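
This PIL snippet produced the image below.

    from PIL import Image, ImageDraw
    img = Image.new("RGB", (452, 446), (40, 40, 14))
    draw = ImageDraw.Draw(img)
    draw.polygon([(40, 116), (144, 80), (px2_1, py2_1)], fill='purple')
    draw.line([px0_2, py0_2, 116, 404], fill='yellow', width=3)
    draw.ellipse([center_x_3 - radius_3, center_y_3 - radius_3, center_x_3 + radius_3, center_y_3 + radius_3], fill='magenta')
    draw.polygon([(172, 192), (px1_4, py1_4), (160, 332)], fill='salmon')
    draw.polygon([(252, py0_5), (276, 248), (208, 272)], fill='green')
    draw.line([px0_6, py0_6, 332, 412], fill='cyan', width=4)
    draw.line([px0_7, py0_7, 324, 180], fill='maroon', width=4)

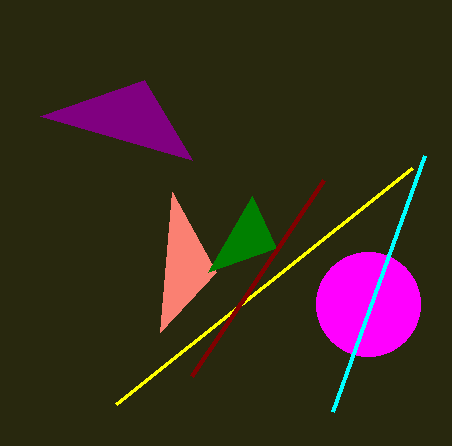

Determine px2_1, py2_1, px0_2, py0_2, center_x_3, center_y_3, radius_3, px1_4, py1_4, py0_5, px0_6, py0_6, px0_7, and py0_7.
px2_1 = 192; py2_1 = 160; px0_2 = 412; py0_2 = 168; center_x_3 = 368; center_y_3 = 304; radius_3 = 52; px1_4 = 216; py1_4 = 272; py0_5 = 196; px0_6 = 424; py0_6 = 156; px0_7 = 192; py0_7 = 376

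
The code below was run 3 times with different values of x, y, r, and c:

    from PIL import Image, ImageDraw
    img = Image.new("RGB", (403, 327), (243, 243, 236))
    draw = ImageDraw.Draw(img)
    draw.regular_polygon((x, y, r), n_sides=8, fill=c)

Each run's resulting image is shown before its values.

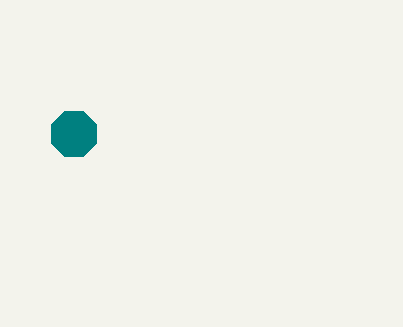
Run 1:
x = 74
y = 134
r = 24
c = 'teal'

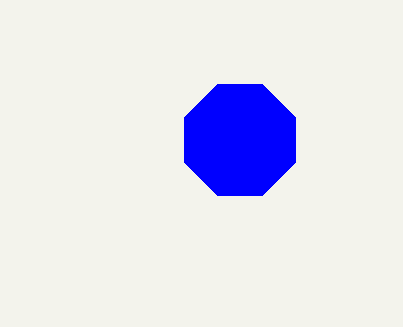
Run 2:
x = 240, y = 140, r = 60, c = 'blue'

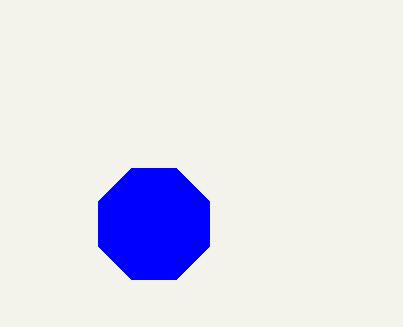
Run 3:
x = 154
y = 224
r = 60
c = 'blue'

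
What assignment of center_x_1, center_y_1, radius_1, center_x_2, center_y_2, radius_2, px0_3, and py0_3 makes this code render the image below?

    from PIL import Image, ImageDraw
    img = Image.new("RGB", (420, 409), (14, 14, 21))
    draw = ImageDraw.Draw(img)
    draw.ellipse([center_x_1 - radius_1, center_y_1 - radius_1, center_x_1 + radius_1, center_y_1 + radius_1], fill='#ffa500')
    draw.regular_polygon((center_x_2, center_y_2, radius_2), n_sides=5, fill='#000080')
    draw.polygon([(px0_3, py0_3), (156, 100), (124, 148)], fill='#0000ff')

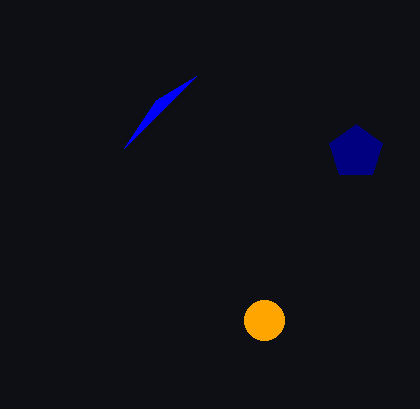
center_x_1 = 264, center_y_1 = 320, radius_1 = 20, center_x_2 = 356, center_y_2 = 152, radius_2 = 28, px0_3 = 196, py0_3 = 76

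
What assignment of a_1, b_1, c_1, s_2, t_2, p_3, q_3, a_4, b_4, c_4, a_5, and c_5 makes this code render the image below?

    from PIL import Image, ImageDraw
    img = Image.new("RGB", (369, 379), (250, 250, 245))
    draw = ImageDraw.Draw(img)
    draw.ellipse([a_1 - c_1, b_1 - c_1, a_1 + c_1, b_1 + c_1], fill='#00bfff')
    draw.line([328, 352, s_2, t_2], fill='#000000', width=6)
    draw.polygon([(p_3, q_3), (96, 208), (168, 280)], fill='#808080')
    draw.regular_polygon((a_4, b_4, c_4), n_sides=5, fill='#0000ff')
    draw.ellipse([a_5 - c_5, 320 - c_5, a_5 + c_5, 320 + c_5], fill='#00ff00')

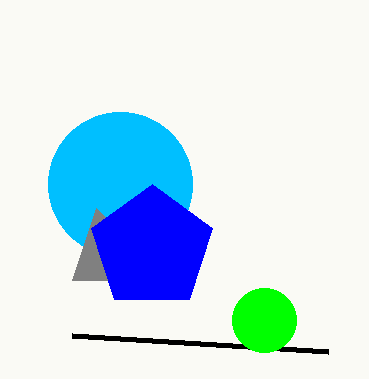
a_1 = 120, b_1 = 184, c_1 = 72, s_2 = 72, t_2 = 336, p_3 = 72, q_3 = 280, a_4 = 152, b_4 = 248, c_4 = 64, a_5 = 264, c_5 = 32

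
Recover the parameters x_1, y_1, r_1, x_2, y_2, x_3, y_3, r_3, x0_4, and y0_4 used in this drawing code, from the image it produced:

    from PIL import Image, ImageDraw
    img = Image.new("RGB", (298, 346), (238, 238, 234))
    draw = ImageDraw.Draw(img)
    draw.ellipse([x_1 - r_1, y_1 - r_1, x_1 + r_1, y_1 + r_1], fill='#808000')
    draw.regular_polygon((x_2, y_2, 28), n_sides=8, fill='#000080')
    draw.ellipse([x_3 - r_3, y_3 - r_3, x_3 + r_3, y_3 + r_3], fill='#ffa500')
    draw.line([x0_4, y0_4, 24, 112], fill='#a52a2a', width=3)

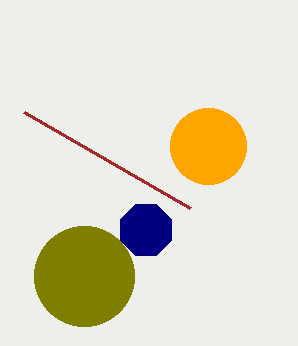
x_1 = 84
y_1 = 276
r_1 = 50
x_2 = 146
y_2 = 230
x_3 = 208
y_3 = 146
r_3 = 38
x0_4 = 190
y0_4 = 208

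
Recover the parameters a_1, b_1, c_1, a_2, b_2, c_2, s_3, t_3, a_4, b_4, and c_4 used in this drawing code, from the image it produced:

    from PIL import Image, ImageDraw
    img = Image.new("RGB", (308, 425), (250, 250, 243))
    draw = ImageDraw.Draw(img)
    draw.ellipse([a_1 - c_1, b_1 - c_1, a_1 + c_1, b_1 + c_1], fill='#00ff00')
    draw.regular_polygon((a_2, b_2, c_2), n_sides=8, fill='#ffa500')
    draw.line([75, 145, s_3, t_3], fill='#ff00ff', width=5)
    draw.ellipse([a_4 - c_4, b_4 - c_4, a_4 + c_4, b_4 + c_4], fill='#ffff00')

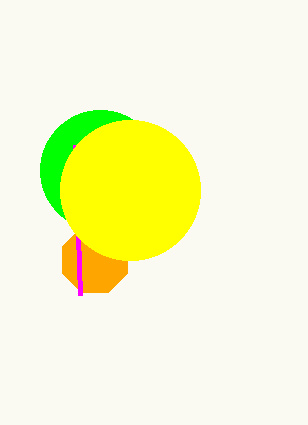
a_1 = 100
b_1 = 170
c_1 = 60
a_2 = 95
b_2 = 260
c_2 = 35
s_3 = 80
t_3 = 295
a_4 = 130
b_4 = 190
c_4 = 70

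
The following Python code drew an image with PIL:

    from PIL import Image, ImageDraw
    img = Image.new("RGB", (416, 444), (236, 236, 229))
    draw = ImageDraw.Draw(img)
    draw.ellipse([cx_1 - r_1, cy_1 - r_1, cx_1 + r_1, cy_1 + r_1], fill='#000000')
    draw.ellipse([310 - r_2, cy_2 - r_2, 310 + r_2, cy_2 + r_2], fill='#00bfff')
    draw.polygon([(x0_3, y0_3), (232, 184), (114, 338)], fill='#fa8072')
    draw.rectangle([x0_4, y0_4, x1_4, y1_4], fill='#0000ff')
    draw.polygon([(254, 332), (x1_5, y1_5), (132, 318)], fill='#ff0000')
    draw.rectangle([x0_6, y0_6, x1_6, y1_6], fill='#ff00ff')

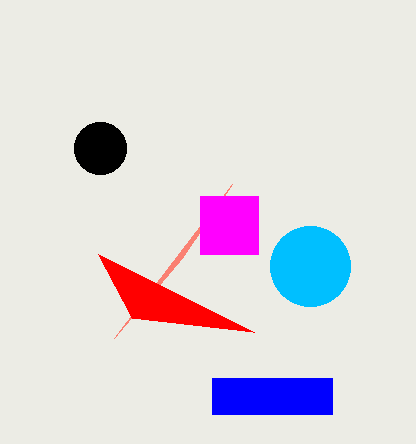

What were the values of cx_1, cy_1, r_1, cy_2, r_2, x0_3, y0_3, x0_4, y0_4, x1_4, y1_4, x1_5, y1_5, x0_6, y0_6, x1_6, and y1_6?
cx_1 = 100
cy_1 = 148
r_1 = 26
cy_2 = 266
r_2 = 40
x0_3 = 182
y0_3 = 258
x0_4 = 212
y0_4 = 378
x1_4 = 332
y1_4 = 414
x1_5 = 98
y1_5 = 254
x0_6 = 200
y0_6 = 196
x1_6 = 258
y1_6 = 254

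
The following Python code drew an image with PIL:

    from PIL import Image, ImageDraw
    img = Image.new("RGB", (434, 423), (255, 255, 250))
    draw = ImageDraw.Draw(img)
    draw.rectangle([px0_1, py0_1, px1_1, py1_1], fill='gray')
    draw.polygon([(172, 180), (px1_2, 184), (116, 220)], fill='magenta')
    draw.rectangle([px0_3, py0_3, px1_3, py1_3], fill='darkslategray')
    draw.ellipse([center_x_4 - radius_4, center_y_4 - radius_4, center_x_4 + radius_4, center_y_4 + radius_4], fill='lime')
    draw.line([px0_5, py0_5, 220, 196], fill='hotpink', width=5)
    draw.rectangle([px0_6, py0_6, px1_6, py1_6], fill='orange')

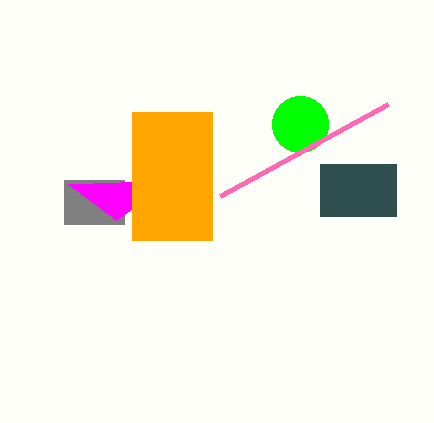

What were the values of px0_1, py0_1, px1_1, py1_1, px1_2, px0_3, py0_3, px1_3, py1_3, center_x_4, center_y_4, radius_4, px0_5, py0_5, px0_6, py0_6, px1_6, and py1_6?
px0_1 = 64, py0_1 = 180, px1_1 = 124, py1_1 = 224, px1_2 = 68, px0_3 = 320, py0_3 = 164, px1_3 = 396, py1_3 = 216, center_x_4 = 300, center_y_4 = 124, radius_4 = 28, px0_5 = 388, py0_5 = 104, px0_6 = 132, py0_6 = 112, px1_6 = 212, py1_6 = 240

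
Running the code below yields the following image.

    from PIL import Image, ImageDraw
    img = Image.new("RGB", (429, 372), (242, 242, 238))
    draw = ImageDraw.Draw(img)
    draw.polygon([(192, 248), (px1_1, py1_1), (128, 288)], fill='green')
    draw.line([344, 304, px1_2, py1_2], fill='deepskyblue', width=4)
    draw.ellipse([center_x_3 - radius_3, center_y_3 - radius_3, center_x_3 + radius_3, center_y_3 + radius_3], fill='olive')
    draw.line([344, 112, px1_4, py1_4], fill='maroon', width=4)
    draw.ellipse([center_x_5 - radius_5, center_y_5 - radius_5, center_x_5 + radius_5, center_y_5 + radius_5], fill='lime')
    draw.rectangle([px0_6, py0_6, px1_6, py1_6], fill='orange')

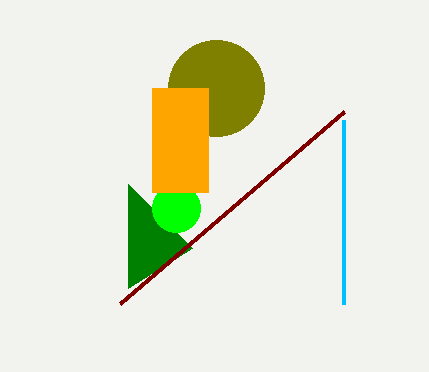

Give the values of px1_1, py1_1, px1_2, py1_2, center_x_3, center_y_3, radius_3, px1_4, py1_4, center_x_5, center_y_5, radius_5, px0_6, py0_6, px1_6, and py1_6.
px1_1 = 128
py1_1 = 184
px1_2 = 344
py1_2 = 120
center_x_3 = 216
center_y_3 = 88
radius_3 = 48
px1_4 = 120
py1_4 = 304
center_x_5 = 176
center_y_5 = 208
radius_5 = 24
px0_6 = 152
py0_6 = 88
px1_6 = 208
py1_6 = 192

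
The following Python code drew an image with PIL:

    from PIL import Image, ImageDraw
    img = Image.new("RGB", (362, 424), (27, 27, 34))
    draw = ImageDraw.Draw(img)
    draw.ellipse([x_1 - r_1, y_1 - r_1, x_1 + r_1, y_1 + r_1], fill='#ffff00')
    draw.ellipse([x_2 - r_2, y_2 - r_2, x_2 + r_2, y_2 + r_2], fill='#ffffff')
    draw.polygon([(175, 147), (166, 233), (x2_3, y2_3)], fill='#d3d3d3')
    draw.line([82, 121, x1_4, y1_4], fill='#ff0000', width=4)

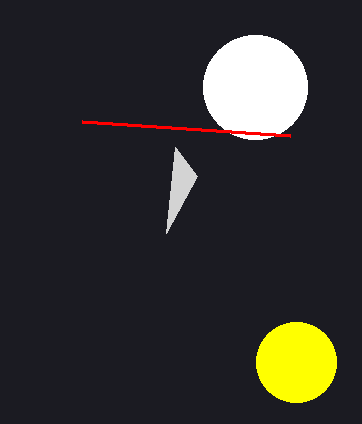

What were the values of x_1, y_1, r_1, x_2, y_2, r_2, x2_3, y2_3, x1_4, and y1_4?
x_1 = 296, y_1 = 362, r_1 = 40, x_2 = 255, y_2 = 87, r_2 = 52, x2_3 = 197, y2_3 = 176, x1_4 = 290, y1_4 = 135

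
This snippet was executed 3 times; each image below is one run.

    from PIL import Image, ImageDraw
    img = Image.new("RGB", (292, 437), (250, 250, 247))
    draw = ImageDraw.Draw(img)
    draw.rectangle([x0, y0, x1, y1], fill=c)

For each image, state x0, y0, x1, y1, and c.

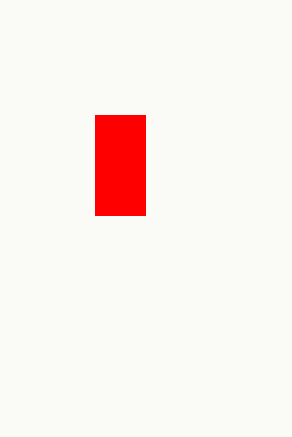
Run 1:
x0 = 95, y0 = 115, x1 = 145, y1 = 215, c = 'red'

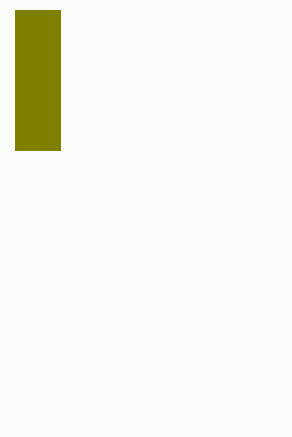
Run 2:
x0 = 15, y0 = 10, x1 = 60, y1 = 150, c = 'olive'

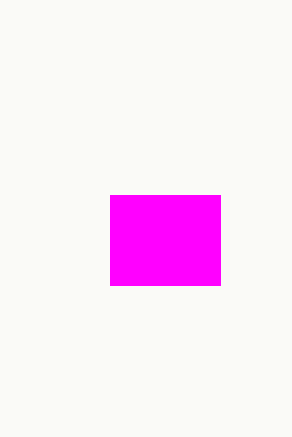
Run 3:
x0 = 110; y0 = 195; x1 = 220; y1 = 285; c = 'magenta'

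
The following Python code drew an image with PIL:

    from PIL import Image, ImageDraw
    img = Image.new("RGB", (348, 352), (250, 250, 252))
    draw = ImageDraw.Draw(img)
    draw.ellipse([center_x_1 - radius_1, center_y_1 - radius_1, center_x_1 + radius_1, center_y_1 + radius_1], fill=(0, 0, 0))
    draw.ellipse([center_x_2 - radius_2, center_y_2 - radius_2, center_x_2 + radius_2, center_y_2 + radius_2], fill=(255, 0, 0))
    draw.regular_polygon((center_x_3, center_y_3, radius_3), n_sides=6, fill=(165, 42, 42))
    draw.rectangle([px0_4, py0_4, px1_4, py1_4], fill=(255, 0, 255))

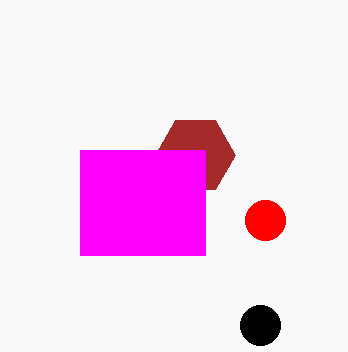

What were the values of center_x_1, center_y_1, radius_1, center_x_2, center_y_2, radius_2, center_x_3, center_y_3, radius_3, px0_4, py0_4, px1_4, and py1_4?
center_x_1 = 260; center_y_1 = 325; radius_1 = 20; center_x_2 = 265; center_y_2 = 220; radius_2 = 20; center_x_3 = 195; center_y_3 = 155; radius_3 = 40; px0_4 = 80; py0_4 = 150; px1_4 = 205; py1_4 = 255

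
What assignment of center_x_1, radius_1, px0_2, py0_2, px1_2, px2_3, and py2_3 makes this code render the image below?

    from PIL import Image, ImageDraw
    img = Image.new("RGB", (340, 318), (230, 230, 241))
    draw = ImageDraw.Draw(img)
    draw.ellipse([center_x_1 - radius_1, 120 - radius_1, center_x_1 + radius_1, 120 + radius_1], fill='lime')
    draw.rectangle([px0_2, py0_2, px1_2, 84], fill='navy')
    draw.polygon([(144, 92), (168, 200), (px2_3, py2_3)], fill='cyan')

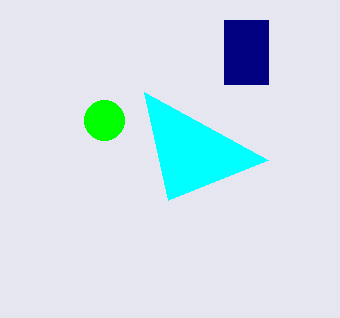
center_x_1 = 104
radius_1 = 20
px0_2 = 224
py0_2 = 20
px1_2 = 268
px2_3 = 268
py2_3 = 160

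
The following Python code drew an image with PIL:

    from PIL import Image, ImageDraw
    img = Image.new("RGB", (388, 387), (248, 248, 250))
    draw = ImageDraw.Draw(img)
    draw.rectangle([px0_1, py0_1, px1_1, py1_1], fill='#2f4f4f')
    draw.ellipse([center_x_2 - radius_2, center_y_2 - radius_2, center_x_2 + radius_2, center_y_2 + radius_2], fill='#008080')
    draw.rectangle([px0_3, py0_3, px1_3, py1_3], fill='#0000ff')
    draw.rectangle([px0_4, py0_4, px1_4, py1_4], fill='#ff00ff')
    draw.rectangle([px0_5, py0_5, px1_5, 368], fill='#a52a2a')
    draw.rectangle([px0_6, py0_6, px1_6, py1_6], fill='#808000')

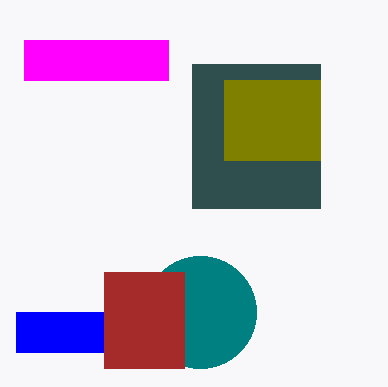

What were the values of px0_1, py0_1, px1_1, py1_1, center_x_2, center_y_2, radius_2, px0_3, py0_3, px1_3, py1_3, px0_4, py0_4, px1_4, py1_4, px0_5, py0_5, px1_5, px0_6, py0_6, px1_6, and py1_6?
px0_1 = 192; py0_1 = 64; px1_1 = 320; py1_1 = 208; center_x_2 = 200; center_y_2 = 312; radius_2 = 56; px0_3 = 16; py0_3 = 312; px1_3 = 104; py1_3 = 352; px0_4 = 24; py0_4 = 40; px1_4 = 168; py1_4 = 80; px0_5 = 104; py0_5 = 272; px1_5 = 184; px0_6 = 224; py0_6 = 80; px1_6 = 320; py1_6 = 160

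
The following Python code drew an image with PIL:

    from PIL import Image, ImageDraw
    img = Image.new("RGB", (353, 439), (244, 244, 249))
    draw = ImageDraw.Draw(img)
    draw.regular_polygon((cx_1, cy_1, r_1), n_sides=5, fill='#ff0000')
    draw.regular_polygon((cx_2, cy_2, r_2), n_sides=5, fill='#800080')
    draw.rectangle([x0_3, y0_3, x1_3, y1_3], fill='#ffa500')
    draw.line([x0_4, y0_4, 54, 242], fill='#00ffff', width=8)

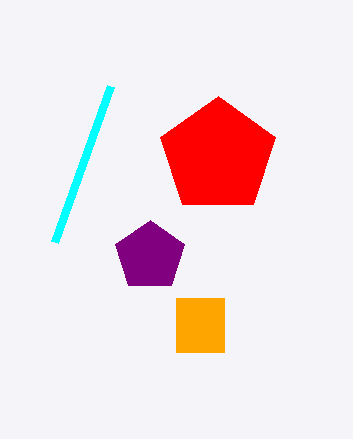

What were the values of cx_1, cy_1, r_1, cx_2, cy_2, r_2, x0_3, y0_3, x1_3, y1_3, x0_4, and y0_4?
cx_1 = 218; cy_1 = 156; r_1 = 60; cx_2 = 150; cy_2 = 256; r_2 = 36; x0_3 = 176; y0_3 = 298; x1_3 = 224; y1_3 = 352; x0_4 = 110; y0_4 = 86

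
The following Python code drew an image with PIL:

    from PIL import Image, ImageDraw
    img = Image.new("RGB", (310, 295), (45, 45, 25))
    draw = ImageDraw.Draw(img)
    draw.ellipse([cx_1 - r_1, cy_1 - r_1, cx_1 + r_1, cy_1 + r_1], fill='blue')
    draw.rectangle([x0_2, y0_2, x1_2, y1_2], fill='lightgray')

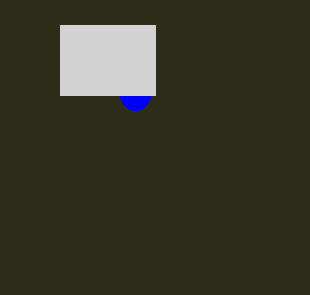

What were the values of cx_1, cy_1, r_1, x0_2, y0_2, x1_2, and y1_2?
cx_1 = 135; cy_1 = 95; r_1 = 15; x0_2 = 60; y0_2 = 25; x1_2 = 155; y1_2 = 95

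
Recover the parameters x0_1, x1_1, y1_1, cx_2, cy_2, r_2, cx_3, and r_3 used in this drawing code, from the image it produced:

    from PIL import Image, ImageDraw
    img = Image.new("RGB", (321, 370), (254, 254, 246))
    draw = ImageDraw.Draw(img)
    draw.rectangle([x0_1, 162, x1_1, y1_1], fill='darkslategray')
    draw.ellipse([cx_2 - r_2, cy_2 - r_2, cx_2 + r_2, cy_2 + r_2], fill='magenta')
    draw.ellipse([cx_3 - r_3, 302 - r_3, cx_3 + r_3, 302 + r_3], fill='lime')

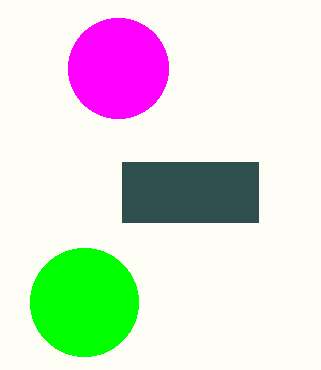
x0_1 = 122; x1_1 = 258; y1_1 = 222; cx_2 = 118; cy_2 = 68; r_2 = 50; cx_3 = 84; r_3 = 54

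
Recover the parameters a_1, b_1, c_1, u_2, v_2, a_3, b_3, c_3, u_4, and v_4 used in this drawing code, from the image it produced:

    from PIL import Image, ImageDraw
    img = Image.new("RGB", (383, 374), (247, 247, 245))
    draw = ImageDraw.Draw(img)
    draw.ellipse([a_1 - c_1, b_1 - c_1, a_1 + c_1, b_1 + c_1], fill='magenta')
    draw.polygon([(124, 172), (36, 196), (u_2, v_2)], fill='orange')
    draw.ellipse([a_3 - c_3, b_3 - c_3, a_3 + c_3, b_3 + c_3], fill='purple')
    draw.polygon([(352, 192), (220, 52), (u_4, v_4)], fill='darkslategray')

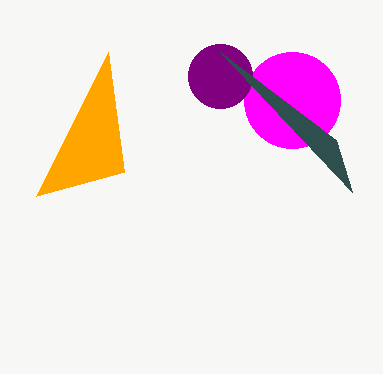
a_1 = 292; b_1 = 100; c_1 = 48; u_2 = 108; v_2 = 52; a_3 = 220; b_3 = 76; c_3 = 32; u_4 = 336; v_4 = 140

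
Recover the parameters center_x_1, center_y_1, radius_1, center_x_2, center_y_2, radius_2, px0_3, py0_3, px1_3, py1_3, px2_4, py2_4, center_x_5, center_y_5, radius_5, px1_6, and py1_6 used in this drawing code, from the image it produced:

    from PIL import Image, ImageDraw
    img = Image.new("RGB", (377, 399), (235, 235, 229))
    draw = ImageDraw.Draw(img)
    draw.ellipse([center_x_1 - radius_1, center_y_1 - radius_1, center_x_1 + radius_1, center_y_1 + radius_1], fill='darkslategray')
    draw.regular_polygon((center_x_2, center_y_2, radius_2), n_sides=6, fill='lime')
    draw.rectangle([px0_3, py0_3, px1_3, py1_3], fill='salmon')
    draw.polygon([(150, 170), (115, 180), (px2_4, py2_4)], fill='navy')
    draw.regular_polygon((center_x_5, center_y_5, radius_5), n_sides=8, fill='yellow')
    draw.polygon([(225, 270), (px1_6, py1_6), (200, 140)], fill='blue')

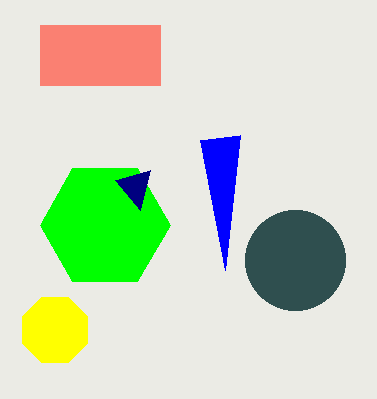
center_x_1 = 295; center_y_1 = 260; radius_1 = 50; center_x_2 = 105; center_y_2 = 225; radius_2 = 65; px0_3 = 40; py0_3 = 25; px1_3 = 160; py1_3 = 85; px2_4 = 140; py2_4 = 210; center_x_5 = 55; center_y_5 = 330; radius_5 = 35; px1_6 = 240; py1_6 = 135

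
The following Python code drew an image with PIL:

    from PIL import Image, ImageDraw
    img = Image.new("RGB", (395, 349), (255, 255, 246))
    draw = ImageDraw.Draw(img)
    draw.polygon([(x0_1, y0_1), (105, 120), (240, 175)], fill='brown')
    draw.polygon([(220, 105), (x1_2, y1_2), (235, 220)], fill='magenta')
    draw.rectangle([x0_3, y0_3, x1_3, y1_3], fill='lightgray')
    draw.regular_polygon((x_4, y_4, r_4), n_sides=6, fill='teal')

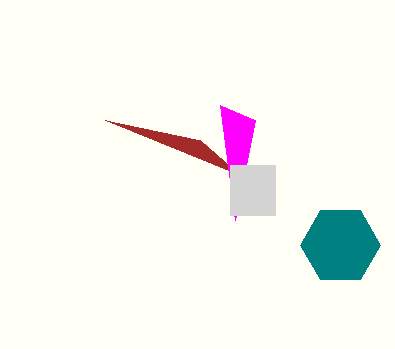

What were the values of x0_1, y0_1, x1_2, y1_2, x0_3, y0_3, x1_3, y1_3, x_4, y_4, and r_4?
x0_1 = 200
y0_1 = 140
x1_2 = 255
y1_2 = 120
x0_3 = 230
y0_3 = 165
x1_3 = 275
y1_3 = 215
x_4 = 340
y_4 = 245
r_4 = 40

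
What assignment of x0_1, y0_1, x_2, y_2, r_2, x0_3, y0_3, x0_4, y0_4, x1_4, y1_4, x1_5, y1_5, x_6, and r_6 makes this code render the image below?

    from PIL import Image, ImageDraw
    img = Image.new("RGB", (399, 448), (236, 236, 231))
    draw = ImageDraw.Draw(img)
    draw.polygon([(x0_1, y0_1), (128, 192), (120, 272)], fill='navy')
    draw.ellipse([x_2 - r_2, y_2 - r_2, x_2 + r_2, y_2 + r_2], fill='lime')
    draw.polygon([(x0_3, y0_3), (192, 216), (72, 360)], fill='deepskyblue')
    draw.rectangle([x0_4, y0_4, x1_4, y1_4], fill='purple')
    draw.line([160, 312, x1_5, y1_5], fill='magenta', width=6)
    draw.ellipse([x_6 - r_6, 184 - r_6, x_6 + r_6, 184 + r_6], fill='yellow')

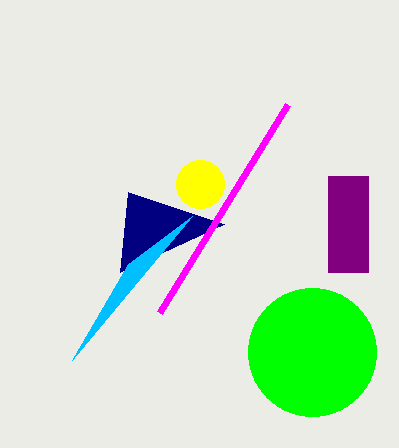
x0_1 = 224, y0_1 = 224, x_2 = 312, y_2 = 352, r_2 = 64, x0_3 = 128, y0_3 = 264, x0_4 = 328, y0_4 = 176, x1_4 = 368, y1_4 = 272, x1_5 = 288, y1_5 = 104, x_6 = 200, r_6 = 24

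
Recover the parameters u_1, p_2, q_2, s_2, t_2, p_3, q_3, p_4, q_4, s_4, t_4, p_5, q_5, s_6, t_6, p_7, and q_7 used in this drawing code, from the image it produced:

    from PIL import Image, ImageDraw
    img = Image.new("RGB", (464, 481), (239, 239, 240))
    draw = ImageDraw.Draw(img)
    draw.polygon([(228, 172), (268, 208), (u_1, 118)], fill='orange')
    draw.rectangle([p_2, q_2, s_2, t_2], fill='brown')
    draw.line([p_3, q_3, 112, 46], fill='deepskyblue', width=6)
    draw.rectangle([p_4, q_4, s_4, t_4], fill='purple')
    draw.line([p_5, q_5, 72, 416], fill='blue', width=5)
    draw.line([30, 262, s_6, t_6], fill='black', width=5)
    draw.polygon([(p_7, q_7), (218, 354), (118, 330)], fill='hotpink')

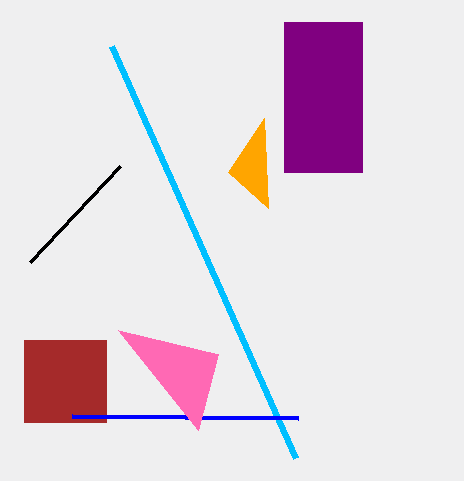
u_1 = 264; p_2 = 24; q_2 = 340; s_2 = 106; t_2 = 422; p_3 = 296; q_3 = 458; p_4 = 284; q_4 = 22; s_4 = 362; t_4 = 172; p_5 = 298; q_5 = 418; s_6 = 120; t_6 = 166; p_7 = 198; q_7 = 430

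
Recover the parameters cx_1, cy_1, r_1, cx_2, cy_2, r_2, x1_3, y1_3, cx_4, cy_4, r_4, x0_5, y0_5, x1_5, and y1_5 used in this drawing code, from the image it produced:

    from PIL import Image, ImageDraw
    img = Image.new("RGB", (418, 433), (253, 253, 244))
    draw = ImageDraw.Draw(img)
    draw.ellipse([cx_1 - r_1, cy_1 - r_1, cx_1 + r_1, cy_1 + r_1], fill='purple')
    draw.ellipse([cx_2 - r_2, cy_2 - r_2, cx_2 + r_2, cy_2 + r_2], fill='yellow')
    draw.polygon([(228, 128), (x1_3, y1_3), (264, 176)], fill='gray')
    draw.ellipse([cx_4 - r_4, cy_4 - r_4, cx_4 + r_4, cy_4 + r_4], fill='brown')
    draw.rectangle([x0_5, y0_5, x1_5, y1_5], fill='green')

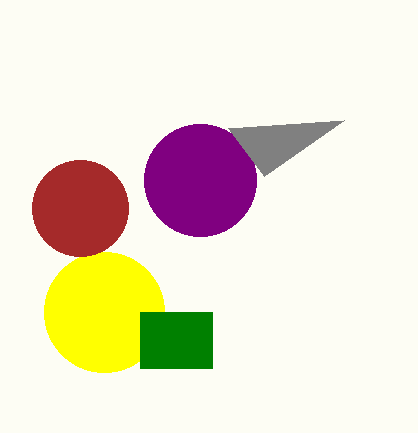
cx_1 = 200
cy_1 = 180
r_1 = 56
cx_2 = 104
cy_2 = 312
r_2 = 60
x1_3 = 344
y1_3 = 120
cx_4 = 80
cy_4 = 208
r_4 = 48
x0_5 = 140
y0_5 = 312
x1_5 = 212
y1_5 = 368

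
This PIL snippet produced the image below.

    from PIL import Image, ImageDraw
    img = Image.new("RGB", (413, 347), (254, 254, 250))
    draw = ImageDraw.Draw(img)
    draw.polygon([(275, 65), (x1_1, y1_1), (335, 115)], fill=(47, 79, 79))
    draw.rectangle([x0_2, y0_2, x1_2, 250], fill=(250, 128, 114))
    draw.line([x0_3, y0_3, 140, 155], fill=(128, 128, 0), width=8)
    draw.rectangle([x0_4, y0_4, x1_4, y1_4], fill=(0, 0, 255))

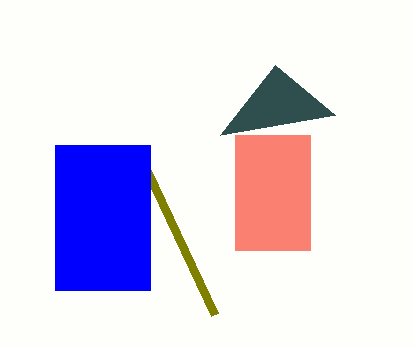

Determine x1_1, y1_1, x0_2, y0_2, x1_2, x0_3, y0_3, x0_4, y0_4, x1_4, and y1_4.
x1_1 = 220; y1_1 = 135; x0_2 = 235; y0_2 = 135; x1_2 = 310; x0_3 = 215; y0_3 = 315; x0_4 = 55; y0_4 = 145; x1_4 = 150; y1_4 = 290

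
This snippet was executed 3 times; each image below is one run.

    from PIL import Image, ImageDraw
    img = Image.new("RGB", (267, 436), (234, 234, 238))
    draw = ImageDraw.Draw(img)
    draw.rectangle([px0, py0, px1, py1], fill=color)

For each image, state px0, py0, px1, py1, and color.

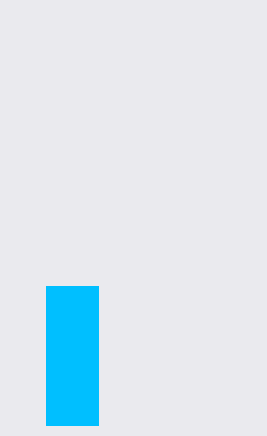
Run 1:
px0 = 46
py0 = 286
px1 = 98
py1 = 425
color = 'deepskyblue'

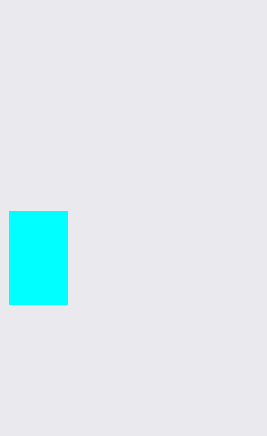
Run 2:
px0 = 9
py0 = 211
px1 = 67
py1 = 304
color = 'cyan'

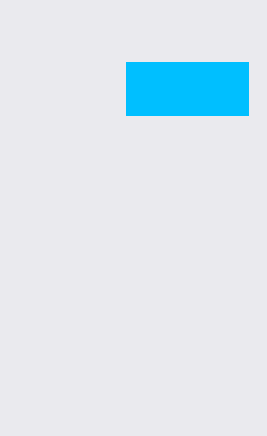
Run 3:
px0 = 126, py0 = 62, px1 = 248, py1 = 115, color = 'deepskyblue'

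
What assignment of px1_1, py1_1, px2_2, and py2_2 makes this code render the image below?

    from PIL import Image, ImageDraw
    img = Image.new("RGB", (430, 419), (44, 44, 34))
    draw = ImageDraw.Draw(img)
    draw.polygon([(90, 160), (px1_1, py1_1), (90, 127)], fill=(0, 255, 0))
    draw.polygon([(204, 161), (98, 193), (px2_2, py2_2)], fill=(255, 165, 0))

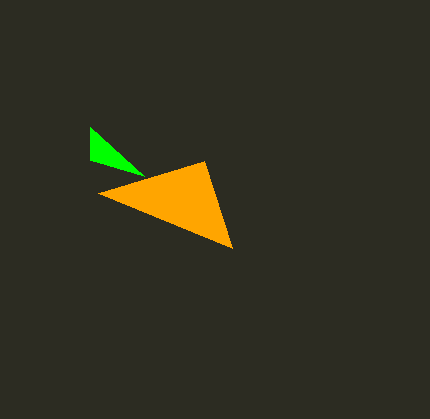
px1_1 = 144
py1_1 = 176
px2_2 = 232
py2_2 = 248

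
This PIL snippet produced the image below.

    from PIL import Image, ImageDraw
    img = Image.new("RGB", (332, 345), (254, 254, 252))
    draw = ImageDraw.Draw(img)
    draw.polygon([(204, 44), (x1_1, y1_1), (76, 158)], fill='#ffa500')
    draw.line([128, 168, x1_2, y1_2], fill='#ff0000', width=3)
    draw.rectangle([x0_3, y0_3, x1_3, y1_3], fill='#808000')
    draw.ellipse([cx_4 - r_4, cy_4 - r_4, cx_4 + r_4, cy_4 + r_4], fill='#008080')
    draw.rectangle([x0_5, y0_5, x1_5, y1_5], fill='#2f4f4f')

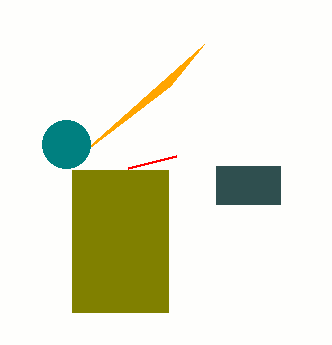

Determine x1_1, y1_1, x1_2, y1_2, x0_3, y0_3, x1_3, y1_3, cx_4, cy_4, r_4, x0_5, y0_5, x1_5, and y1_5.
x1_1 = 170, y1_1 = 86, x1_2 = 176, y1_2 = 156, x0_3 = 72, y0_3 = 170, x1_3 = 168, y1_3 = 312, cx_4 = 66, cy_4 = 144, r_4 = 24, x0_5 = 216, y0_5 = 166, x1_5 = 280, y1_5 = 204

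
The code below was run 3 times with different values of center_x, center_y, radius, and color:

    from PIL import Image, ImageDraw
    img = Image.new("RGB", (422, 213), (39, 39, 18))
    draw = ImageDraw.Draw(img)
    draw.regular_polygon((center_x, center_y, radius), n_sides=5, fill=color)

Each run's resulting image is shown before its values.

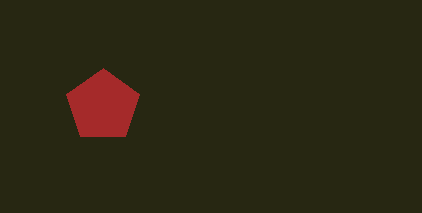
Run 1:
center_x = 103, center_y = 106, radius = 38, color = 'brown'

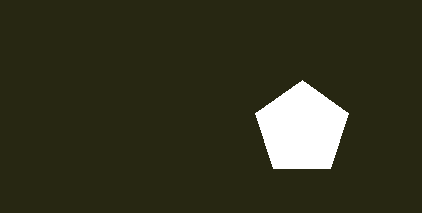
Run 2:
center_x = 302, center_y = 129, radius = 49, color = 'white'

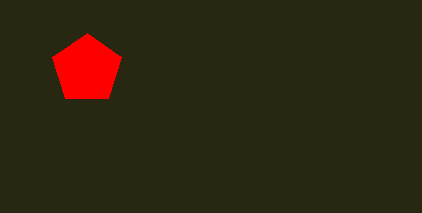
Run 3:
center_x = 87, center_y = 69, radius = 36, color = 'red'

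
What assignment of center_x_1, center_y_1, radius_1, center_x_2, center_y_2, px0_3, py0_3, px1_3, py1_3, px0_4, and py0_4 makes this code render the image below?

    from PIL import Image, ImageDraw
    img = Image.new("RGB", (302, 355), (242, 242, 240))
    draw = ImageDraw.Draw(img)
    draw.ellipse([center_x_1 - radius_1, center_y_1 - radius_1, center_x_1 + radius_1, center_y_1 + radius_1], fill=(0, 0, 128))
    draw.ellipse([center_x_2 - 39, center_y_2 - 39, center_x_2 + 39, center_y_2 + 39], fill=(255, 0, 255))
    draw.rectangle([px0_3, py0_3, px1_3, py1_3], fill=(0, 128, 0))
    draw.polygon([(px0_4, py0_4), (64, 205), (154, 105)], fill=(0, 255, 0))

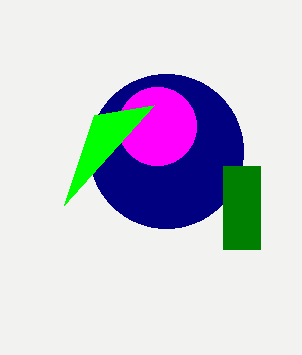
center_x_1 = 166; center_y_1 = 151; radius_1 = 77; center_x_2 = 157; center_y_2 = 126; px0_3 = 223; py0_3 = 166; px1_3 = 260; py1_3 = 249; px0_4 = 94; py0_4 = 115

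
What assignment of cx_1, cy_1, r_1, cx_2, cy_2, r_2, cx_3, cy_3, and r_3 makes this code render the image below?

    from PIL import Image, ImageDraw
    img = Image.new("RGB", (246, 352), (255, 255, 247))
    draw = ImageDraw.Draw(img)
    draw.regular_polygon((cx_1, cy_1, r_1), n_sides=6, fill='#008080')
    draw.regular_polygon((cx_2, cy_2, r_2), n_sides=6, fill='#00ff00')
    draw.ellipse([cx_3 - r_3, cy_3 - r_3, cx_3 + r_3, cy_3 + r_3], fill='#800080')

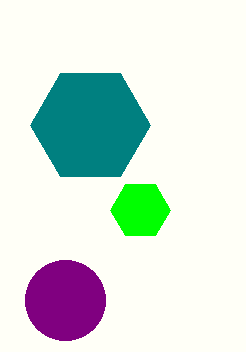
cx_1 = 90; cy_1 = 125; r_1 = 60; cx_2 = 140; cy_2 = 210; r_2 = 30; cx_3 = 65; cy_3 = 300; r_3 = 40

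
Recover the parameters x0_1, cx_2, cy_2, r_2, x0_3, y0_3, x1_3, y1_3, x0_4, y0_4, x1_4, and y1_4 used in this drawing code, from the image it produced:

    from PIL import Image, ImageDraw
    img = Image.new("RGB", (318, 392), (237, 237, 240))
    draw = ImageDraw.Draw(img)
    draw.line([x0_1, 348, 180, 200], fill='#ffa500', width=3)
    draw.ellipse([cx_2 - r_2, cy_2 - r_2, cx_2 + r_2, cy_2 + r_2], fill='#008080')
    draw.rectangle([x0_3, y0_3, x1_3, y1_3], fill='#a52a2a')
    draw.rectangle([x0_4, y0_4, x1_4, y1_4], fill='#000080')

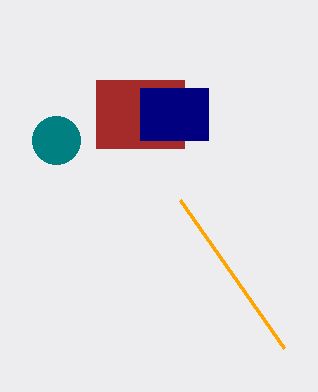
x0_1 = 284, cx_2 = 56, cy_2 = 140, r_2 = 24, x0_3 = 96, y0_3 = 80, x1_3 = 184, y1_3 = 148, x0_4 = 140, y0_4 = 88, x1_4 = 208, y1_4 = 140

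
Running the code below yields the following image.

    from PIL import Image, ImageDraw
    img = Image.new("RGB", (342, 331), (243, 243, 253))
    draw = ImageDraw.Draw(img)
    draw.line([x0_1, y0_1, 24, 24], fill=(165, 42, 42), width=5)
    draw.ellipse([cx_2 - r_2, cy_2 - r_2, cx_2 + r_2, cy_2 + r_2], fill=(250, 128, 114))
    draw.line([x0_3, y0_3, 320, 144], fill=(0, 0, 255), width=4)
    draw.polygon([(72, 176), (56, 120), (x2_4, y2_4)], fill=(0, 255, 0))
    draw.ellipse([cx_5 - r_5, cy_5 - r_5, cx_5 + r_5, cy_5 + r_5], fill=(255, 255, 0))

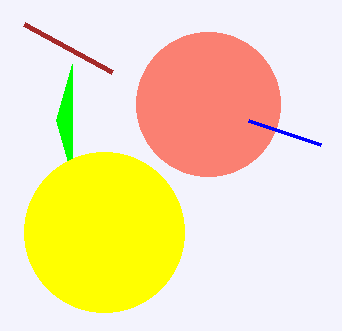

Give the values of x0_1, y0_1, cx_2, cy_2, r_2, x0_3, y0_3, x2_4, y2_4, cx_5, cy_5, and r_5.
x0_1 = 112, y0_1 = 72, cx_2 = 208, cy_2 = 104, r_2 = 72, x0_3 = 248, y0_3 = 120, x2_4 = 72, y2_4 = 64, cx_5 = 104, cy_5 = 232, r_5 = 80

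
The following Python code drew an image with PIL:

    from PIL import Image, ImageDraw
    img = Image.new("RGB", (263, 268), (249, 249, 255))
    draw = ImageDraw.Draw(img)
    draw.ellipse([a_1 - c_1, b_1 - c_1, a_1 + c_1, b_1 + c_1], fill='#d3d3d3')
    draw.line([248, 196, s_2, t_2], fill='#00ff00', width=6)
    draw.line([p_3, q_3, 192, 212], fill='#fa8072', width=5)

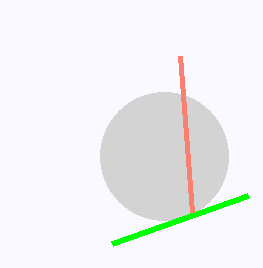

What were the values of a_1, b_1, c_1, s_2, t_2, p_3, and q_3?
a_1 = 164; b_1 = 156; c_1 = 64; s_2 = 112; t_2 = 244; p_3 = 180; q_3 = 56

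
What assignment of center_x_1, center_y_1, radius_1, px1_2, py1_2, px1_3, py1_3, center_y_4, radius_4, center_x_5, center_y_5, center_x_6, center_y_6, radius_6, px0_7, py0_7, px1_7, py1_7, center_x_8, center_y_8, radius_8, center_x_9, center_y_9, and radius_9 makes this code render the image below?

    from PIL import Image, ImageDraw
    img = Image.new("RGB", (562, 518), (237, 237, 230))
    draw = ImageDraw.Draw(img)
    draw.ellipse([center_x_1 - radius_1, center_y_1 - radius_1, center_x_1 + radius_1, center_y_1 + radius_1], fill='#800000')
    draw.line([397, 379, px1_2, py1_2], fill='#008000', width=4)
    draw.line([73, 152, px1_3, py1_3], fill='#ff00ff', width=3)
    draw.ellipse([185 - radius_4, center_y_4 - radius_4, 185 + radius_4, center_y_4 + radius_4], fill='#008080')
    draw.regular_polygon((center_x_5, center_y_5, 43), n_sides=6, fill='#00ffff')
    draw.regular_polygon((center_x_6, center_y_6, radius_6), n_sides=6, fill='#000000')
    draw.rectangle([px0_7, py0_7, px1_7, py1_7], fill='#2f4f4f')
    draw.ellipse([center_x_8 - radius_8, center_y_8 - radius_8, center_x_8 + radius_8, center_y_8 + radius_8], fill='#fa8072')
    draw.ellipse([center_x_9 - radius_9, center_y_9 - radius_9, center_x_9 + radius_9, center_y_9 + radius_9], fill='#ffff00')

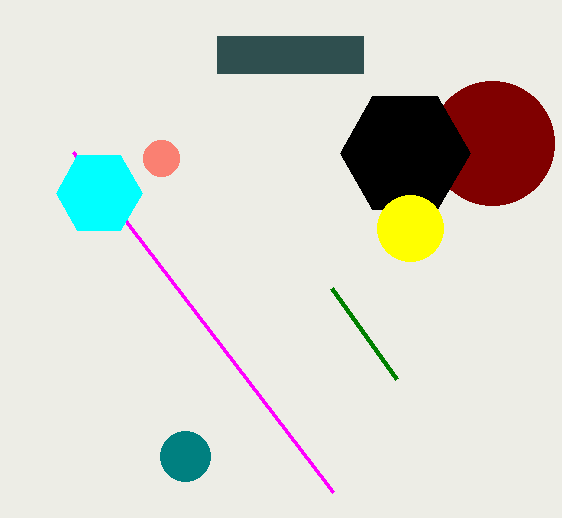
center_x_1 = 492; center_y_1 = 143; radius_1 = 62; px1_2 = 332; py1_2 = 288; px1_3 = 333; py1_3 = 492; center_y_4 = 456; radius_4 = 25; center_x_5 = 99; center_y_5 = 193; center_x_6 = 405; center_y_6 = 153; radius_6 = 65; px0_7 = 217; py0_7 = 36; px1_7 = 363; py1_7 = 73; center_x_8 = 161; center_y_8 = 158; radius_8 = 18; center_x_9 = 410; center_y_9 = 228; radius_9 = 33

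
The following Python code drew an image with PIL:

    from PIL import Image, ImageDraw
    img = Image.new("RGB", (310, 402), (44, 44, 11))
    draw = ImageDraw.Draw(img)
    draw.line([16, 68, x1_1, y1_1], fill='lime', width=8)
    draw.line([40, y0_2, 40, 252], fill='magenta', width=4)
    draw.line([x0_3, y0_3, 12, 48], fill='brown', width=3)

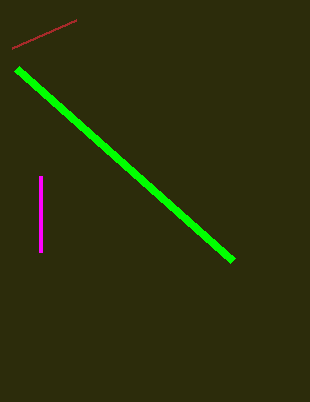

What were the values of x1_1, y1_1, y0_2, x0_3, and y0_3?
x1_1 = 232, y1_1 = 260, y0_2 = 176, x0_3 = 76, y0_3 = 20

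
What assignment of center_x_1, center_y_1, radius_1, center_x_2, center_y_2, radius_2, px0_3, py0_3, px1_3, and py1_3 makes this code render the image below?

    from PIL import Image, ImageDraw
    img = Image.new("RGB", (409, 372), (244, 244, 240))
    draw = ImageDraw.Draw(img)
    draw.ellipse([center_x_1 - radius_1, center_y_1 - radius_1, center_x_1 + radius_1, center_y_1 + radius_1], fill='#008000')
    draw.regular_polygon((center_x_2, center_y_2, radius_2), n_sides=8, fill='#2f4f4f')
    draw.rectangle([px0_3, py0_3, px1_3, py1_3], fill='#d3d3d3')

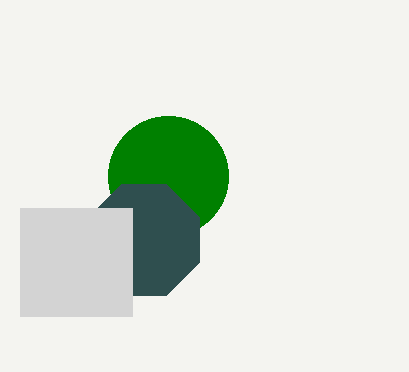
center_x_1 = 168
center_y_1 = 176
radius_1 = 60
center_x_2 = 144
center_y_2 = 240
radius_2 = 60
px0_3 = 20
py0_3 = 208
px1_3 = 132
py1_3 = 316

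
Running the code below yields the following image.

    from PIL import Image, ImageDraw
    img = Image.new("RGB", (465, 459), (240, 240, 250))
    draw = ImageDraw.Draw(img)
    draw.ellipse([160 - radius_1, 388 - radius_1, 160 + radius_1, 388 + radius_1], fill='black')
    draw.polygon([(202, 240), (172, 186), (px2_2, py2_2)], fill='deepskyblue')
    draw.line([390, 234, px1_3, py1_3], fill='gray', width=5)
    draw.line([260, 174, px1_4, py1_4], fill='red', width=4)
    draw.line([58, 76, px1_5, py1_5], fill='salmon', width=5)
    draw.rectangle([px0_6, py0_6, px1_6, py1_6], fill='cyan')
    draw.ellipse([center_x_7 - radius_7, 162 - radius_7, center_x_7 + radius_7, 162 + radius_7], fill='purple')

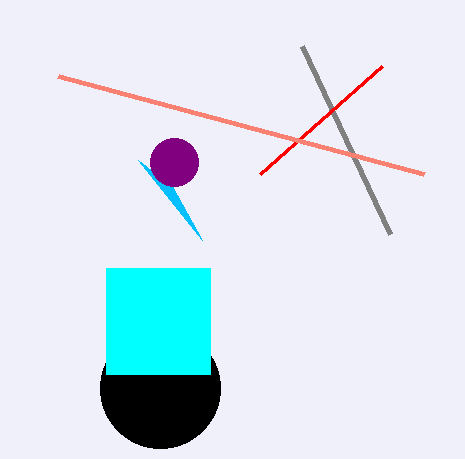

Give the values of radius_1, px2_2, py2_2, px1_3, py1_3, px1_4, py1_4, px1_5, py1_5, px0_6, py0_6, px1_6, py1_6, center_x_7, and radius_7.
radius_1 = 60
px2_2 = 138
py2_2 = 160
px1_3 = 302
py1_3 = 46
px1_4 = 382
py1_4 = 66
px1_5 = 424
py1_5 = 174
px0_6 = 106
py0_6 = 268
px1_6 = 210
py1_6 = 374
center_x_7 = 174
radius_7 = 24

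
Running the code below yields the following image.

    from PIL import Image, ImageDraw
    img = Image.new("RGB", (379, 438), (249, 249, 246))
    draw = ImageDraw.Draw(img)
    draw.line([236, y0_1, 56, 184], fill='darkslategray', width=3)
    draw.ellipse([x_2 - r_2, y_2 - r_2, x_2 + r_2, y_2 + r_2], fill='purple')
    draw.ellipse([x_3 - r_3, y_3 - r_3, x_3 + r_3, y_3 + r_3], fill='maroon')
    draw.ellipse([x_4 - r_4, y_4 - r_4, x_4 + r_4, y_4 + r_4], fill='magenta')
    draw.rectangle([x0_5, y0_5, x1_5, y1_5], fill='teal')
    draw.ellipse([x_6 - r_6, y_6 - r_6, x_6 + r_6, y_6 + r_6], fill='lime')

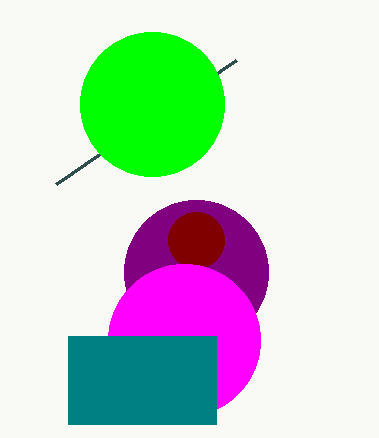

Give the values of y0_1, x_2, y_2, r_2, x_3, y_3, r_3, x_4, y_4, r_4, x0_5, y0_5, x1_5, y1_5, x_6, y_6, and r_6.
y0_1 = 60, x_2 = 196, y_2 = 272, r_2 = 72, x_3 = 196, y_3 = 240, r_3 = 28, x_4 = 184, y_4 = 340, r_4 = 76, x0_5 = 68, y0_5 = 336, x1_5 = 216, y1_5 = 424, x_6 = 152, y_6 = 104, r_6 = 72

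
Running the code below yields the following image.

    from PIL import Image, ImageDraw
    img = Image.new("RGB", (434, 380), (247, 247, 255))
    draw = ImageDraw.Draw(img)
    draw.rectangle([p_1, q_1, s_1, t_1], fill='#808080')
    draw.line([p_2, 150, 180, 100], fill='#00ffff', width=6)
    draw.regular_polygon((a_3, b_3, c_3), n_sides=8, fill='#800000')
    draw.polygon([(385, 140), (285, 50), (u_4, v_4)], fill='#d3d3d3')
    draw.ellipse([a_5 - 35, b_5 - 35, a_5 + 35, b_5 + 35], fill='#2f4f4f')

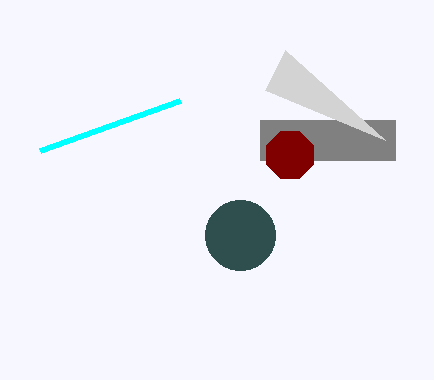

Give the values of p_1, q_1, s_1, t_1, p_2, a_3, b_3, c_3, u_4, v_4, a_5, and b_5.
p_1 = 260, q_1 = 120, s_1 = 395, t_1 = 160, p_2 = 40, a_3 = 290, b_3 = 155, c_3 = 25, u_4 = 265, v_4 = 90, a_5 = 240, b_5 = 235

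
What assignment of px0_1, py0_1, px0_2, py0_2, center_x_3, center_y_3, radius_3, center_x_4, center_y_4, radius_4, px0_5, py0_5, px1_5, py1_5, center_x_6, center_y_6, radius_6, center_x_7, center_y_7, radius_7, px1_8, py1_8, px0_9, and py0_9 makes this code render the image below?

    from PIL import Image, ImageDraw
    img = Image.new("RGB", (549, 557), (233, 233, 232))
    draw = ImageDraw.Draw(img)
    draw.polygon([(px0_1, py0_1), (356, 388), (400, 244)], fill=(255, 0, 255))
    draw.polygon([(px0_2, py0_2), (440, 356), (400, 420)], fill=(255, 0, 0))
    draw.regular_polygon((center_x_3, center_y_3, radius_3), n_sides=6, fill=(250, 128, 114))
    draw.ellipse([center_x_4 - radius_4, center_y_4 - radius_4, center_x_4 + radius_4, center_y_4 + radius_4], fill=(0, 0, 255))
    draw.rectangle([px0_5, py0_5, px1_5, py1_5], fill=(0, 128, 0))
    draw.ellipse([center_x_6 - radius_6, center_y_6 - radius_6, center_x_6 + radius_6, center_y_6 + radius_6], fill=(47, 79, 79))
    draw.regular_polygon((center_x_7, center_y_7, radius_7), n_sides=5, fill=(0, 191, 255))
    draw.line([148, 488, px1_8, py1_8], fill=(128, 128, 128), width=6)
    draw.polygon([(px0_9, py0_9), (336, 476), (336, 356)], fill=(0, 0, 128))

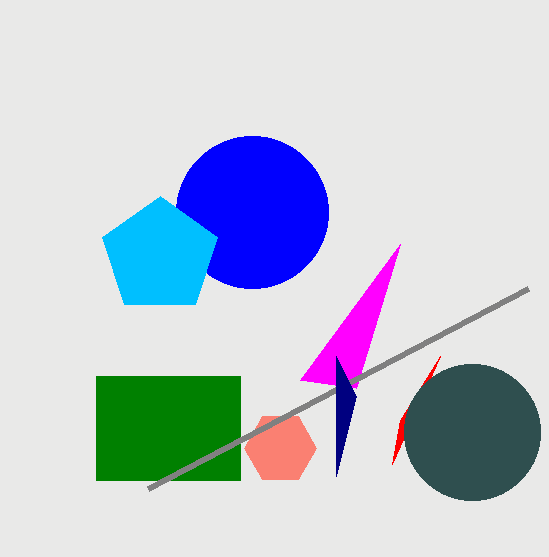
px0_1 = 300, py0_1 = 380, px0_2 = 392, py0_2 = 464, center_x_3 = 280, center_y_3 = 448, radius_3 = 36, center_x_4 = 252, center_y_4 = 212, radius_4 = 76, px0_5 = 96, py0_5 = 376, px1_5 = 240, py1_5 = 480, center_x_6 = 472, center_y_6 = 432, radius_6 = 68, center_x_7 = 160, center_y_7 = 256, radius_7 = 60, px1_8 = 528, py1_8 = 288, px0_9 = 356, py0_9 = 396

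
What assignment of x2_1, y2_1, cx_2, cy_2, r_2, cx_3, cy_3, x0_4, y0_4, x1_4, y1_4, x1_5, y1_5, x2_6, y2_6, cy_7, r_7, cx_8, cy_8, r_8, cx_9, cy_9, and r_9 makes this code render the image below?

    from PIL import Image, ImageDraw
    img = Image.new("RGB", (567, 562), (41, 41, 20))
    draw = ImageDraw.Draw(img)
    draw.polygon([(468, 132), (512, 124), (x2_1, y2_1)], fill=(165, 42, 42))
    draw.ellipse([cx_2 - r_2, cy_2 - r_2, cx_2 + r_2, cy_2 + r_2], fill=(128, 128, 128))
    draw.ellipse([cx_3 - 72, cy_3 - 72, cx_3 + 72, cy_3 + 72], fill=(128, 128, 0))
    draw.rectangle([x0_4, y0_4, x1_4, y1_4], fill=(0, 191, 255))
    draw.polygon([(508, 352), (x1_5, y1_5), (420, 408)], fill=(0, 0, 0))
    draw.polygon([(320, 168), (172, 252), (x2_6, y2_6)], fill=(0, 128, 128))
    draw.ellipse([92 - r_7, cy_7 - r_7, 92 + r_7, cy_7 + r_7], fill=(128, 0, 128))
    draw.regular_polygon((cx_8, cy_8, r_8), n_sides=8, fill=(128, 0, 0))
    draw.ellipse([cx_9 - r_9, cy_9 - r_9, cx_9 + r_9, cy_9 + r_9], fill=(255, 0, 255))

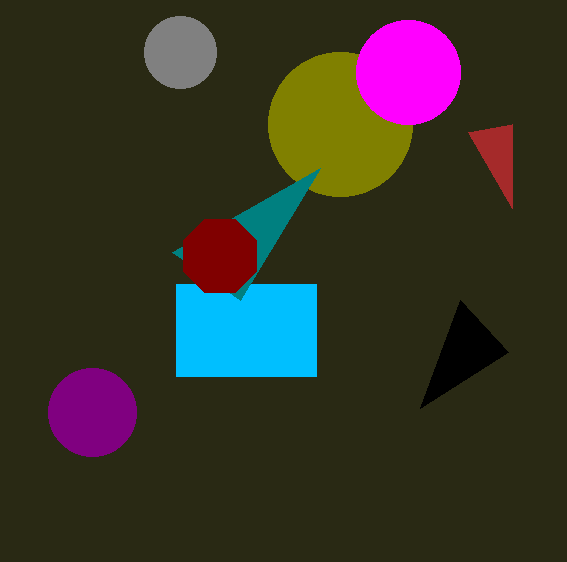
x2_1 = 512
y2_1 = 208
cx_2 = 180
cy_2 = 52
r_2 = 36
cx_3 = 340
cy_3 = 124
x0_4 = 176
y0_4 = 284
x1_4 = 316
y1_4 = 376
x1_5 = 460
y1_5 = 300
x2_6 = 240
y2_6 = 300
cy_7 = 412
r_7 = 44
cx_8 = 220
cy_8 = 256
r_8 = 40
cx_9 = 408
cy_9 = 72
r_9 = 52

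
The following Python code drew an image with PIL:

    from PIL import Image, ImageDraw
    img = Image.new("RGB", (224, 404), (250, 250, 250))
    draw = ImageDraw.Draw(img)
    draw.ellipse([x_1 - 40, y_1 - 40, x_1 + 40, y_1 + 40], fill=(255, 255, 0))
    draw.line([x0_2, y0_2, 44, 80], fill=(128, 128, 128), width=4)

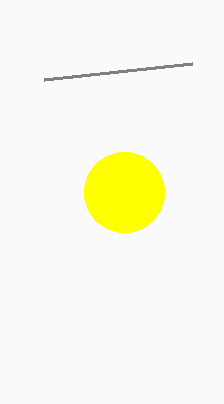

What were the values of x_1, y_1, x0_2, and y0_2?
x_1 = 124; y_1 = 192; x0_2 = 192; y0_2 = 64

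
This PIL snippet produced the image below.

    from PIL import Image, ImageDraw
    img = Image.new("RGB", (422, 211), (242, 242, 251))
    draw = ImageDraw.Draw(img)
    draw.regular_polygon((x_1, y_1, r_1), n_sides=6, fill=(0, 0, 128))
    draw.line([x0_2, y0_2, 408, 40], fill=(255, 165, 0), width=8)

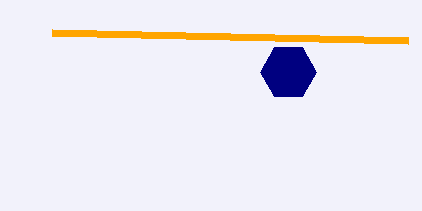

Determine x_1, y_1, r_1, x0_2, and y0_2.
x_1 = 288; y_1 = 72; r_1 = 28; x0_2 = 52; y0_2 = 32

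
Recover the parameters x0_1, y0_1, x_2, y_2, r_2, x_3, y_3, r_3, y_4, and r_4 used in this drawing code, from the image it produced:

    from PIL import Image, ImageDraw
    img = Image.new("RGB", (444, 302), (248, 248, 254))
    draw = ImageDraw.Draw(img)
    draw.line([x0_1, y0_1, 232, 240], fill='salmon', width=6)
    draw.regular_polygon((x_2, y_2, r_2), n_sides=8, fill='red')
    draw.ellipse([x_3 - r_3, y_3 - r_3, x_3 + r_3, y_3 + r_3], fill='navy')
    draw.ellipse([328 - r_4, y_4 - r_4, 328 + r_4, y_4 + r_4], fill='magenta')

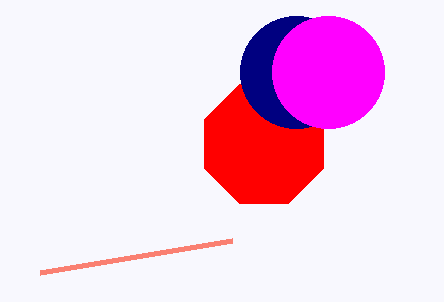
x0_1 = 40
y0_1 = 272
x_2 = 264
y_2 = 144
r_2 = 64
x_3 = 296
y_3 = 72
r_3 = 56
y_4 = 72
r_4 = 56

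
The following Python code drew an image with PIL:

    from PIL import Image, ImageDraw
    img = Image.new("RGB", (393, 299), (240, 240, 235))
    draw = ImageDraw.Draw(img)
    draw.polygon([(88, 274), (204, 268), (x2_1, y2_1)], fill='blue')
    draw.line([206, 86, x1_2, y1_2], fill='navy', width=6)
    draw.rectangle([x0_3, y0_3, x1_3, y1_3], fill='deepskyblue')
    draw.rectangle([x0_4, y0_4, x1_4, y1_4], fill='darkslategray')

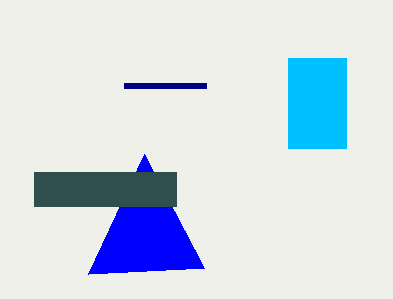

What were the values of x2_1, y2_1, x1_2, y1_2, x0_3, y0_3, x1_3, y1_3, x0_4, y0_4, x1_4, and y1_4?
x2_1 = 144
y2_1 = 154
x1_2 = 124
y1_2 = 86
x0_3 = 288
y0_3 = 58
x1_3 = 346
y1_3 = 148
x0_4 = 34
y0_4 = 172
x1_4 = 176
y1_4 = 206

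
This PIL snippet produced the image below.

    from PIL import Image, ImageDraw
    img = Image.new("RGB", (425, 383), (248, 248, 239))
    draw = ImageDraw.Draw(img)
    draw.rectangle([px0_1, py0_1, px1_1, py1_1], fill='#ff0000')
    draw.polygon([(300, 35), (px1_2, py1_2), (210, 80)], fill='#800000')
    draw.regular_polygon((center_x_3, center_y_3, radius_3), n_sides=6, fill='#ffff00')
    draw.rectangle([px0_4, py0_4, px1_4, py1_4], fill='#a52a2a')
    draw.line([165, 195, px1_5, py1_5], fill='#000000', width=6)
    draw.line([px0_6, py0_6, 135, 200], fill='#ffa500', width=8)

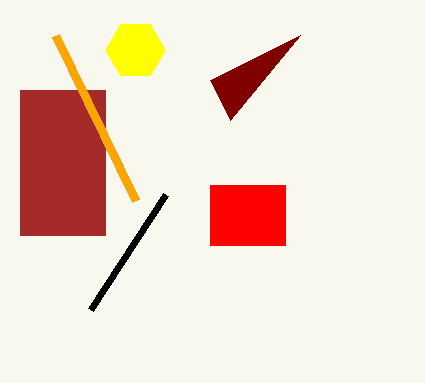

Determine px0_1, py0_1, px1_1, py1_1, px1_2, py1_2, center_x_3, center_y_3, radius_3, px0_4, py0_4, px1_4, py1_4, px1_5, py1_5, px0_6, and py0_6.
px0_1 = 210, py0_1 = 185, px1_1 = 285, py1_1 = 245, px1_2 = 230, py1_2 = 120, center_x_3 = 135, center_y_3 = 50, radius_3 = 30, px0_4 = 20, py0_4 = 90, px1_4 = 105, py1_4 = 235, px1_5 = 90, py1_5 = 310, px0_6 = 55, py0_6 = 35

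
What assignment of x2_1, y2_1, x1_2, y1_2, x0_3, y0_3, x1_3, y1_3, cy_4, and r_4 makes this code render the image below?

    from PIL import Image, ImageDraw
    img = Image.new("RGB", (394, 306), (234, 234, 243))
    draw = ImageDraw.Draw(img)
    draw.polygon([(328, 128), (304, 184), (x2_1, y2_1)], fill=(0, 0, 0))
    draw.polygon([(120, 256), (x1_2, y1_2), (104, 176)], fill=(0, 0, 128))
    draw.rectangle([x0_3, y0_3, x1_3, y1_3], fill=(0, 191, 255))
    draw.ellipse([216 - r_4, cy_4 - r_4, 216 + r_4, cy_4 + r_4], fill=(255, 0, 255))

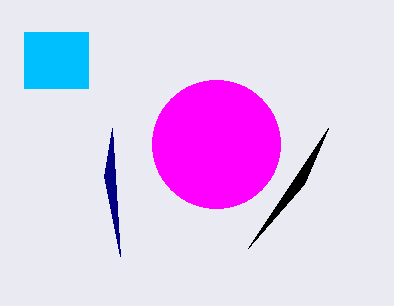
x2_1 = 248
y2_1 = 248
x1_2 = 112
y1_2 = 128
x0_3 = 24
y0_3 = 32
x1_3 = 88
y1_3 = 88
cy_4 = 144
r_4 = 64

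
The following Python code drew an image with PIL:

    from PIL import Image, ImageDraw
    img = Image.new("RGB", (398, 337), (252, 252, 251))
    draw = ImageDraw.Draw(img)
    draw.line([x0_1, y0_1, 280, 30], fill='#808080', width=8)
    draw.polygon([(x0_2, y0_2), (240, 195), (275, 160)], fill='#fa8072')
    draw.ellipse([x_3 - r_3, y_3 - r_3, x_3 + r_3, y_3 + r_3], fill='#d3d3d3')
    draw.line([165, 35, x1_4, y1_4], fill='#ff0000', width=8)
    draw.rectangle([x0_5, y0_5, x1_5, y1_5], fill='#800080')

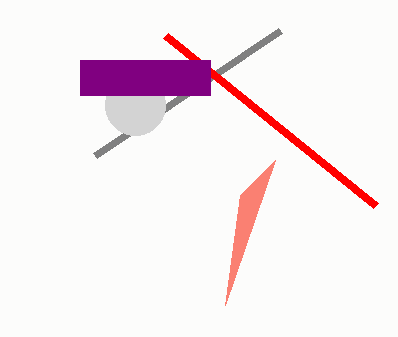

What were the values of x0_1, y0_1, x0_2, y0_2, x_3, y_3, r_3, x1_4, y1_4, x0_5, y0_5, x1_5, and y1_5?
x0_1 = 95
y0_1 = 155
x0_2 = 225
y0_2 = 305
x_3 = 135
y_3 = 105
r_3 = 30
x1_4 = 375
y1_4 = 205
x0_5 = 80
y0_5 = 60
x1_5 = 210
y1_5 = 95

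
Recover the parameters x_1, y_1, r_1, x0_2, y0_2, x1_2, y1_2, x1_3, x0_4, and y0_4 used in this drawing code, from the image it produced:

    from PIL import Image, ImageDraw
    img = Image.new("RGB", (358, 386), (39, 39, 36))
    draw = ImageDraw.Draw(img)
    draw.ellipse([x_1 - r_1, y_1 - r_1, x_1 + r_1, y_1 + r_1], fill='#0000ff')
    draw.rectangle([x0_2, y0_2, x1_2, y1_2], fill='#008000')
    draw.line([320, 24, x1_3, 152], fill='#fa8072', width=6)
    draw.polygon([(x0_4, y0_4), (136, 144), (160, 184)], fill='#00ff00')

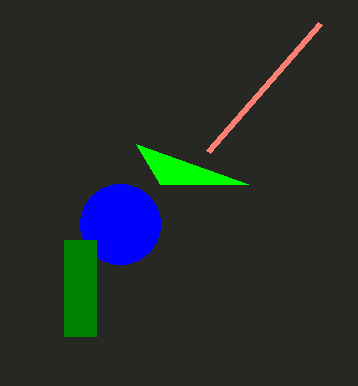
x_1 = 120; y_1 = 224; r_1 = 40; x0_2 = 64; y0_2 = 240; x1_2 = 96; y1_2 = 336; x1_3 = 208; x0_4 = 248; y0_4 = 184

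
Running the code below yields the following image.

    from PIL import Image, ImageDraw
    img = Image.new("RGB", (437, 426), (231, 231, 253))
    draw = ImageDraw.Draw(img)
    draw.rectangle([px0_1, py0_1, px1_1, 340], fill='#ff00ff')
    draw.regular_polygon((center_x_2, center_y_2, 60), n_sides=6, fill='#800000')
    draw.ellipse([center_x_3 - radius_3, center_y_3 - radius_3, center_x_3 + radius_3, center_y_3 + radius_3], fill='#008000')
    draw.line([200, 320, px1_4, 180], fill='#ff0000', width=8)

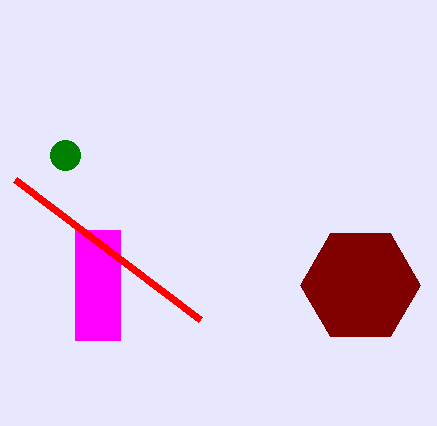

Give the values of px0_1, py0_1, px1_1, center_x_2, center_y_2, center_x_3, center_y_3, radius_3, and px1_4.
px0_1 = 75; py0_1 = 230; px1_1 = 120; center_x_2 = 360; center_y_2 = 285; center_x_3 = 65; center_y_3 = 155; radius_3 = 15; px1_4 = 15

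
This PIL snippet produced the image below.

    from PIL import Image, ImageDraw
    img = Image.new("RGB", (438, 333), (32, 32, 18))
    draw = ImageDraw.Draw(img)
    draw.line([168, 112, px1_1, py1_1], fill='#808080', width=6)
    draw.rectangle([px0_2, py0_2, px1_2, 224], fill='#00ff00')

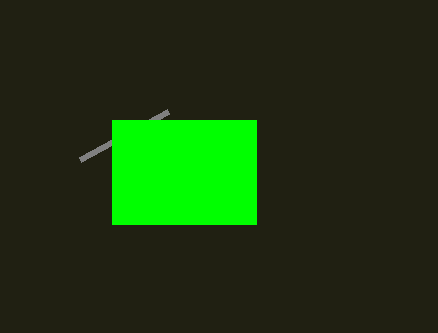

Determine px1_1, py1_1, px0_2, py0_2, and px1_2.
px1_1 = 80, py1_1 = 160, px0_2 = 112, py0_2 = 120, px1_2 = 256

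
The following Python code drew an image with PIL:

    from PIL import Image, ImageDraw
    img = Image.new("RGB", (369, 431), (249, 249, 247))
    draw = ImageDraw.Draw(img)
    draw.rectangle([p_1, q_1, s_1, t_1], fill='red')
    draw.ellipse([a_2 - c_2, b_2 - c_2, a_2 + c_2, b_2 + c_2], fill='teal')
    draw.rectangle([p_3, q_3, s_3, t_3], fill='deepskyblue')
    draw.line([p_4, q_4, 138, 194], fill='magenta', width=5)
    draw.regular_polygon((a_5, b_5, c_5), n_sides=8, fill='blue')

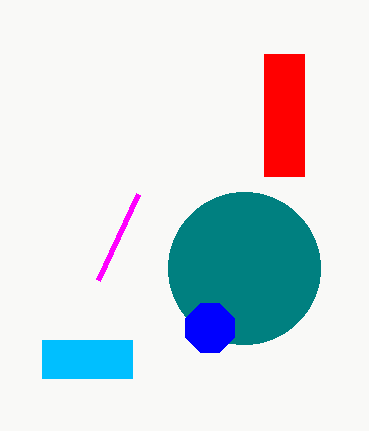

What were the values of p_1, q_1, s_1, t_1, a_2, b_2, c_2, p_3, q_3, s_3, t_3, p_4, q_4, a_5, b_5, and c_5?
p_1 = 264, q_1 = 54, s_1 = 304, t_1 = 176, a_2 = 244, b_2 = 268, c_2 = 76, p_3 = 42, q_3 = 340, s_3 = 132, t_3 = 378, p_4 = 98, q_4 = 280, a_5 = 210, b_5 = 328, c_5 = 26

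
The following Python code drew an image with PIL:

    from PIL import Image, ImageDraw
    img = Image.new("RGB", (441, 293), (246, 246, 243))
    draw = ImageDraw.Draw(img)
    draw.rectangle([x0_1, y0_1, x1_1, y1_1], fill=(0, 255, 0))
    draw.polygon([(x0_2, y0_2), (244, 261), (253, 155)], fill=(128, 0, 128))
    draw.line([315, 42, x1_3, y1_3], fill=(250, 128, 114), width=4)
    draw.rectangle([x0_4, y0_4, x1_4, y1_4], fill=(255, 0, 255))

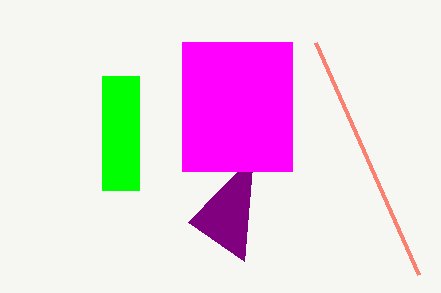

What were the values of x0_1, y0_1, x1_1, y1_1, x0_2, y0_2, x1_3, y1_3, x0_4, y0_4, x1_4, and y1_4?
x0_1 = 102; y0_1 = 76; x1_1 = 139; y1_1 = 190; x0_2 = 188; y0_2 = 222; x1_3 = 418; y1_3 = 274; x0_4 = 182; y0_4 = 42; x1_4 = 292; y1_4 = 171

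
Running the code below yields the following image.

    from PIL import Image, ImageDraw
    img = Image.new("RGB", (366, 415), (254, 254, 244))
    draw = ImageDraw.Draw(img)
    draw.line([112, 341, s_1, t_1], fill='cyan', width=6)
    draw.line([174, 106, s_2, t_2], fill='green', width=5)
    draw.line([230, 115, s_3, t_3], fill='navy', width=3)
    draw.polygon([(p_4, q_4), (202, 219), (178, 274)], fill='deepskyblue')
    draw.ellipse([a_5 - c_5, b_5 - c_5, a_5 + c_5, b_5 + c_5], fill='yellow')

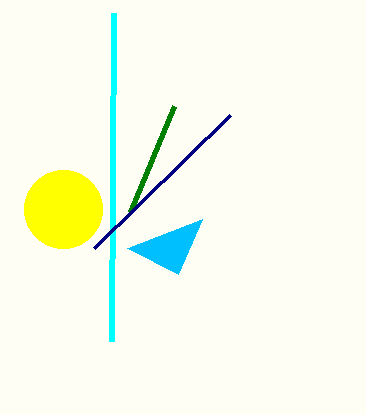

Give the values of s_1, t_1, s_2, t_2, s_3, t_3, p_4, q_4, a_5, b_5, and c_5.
s_1 = 114
t_1 = 13
s_2 = 130
t_2 = 212
s_3 = 94
t_3 = 248
p_4 = 127
q_4 = 248
a_5 = 63
b_5 = 209
c_5 = 39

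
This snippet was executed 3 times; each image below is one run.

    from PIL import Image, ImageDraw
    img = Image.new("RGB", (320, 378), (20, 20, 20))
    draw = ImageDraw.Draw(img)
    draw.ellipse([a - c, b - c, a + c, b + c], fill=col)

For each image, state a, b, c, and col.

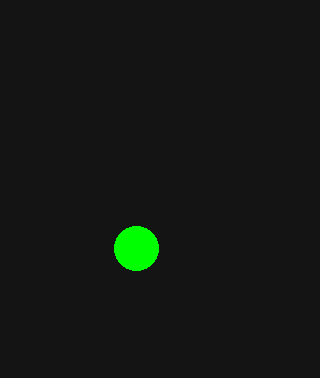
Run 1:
a = 136, b = 248, c = 22, col = 'lime'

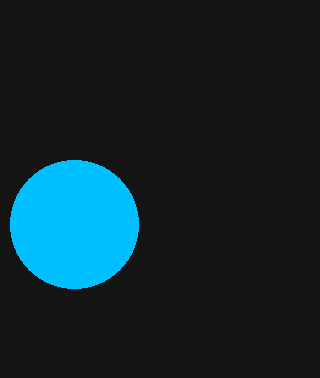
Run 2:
a = 74; b = 224; c = 64; col = 'deepskyblue'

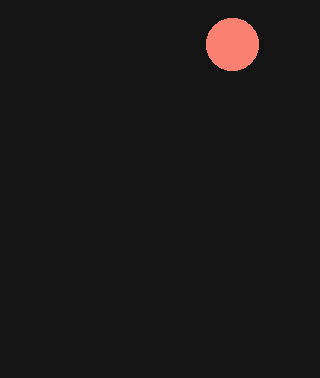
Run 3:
a = 232, b = 44, c = 26, col = 'salmon'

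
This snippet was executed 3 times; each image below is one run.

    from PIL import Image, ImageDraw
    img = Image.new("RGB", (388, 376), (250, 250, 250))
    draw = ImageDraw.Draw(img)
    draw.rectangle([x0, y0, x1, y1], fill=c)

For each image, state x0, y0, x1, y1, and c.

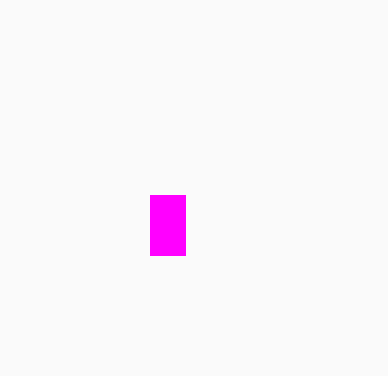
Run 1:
x0 = 150
y0 = 195
x1 = 185
y1 = 255
c = 'magenta'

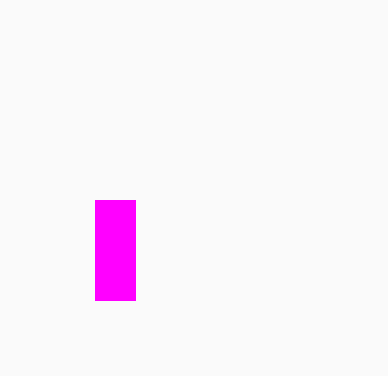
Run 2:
x0 = 95, y0 = 200, x1 = 135, y1 = 300, c = 'magenta'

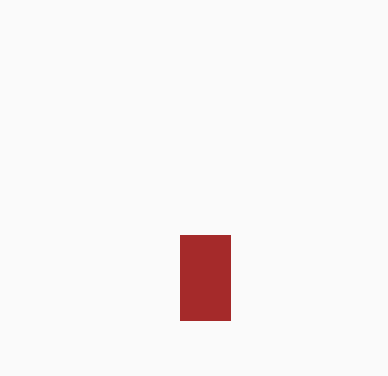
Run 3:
x0 = 180, y0 = 235, x1 = 230, y1 = 320, c = 'brown'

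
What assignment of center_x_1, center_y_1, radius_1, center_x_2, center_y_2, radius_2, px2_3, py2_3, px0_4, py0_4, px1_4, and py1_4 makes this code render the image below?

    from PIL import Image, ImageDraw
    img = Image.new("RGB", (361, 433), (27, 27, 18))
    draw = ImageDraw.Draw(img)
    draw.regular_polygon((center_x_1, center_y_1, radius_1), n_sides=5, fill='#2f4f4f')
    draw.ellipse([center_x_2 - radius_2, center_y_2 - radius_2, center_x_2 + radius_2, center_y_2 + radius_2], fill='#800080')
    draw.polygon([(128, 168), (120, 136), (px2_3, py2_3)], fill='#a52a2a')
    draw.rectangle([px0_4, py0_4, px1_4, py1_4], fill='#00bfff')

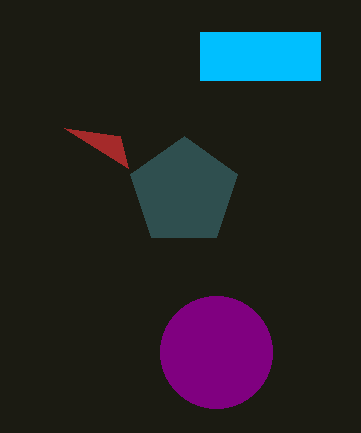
center_x_1 = 184; center_y_1 = 192; radius_1 = 56; center_x_2 = 216; center_y_2 = 352; radius_2 = 56; px2_3 = 64; py2_3 = 128; px0_4 = 200; py0_4 = 32; px1_4 = 320; py1_4 = 80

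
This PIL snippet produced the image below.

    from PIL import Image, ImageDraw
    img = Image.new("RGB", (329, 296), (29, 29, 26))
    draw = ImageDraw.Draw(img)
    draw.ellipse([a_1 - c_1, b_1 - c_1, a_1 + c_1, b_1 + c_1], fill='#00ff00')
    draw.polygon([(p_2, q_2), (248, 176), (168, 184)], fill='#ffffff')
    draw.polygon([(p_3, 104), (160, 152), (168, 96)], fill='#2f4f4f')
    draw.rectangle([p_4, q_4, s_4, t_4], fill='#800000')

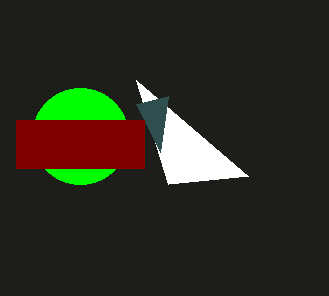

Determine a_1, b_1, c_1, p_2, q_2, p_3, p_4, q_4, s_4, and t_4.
a_1 = 80, b_1 = 136, c_1 = 48, p_2 = 136, q_2 = 80, p_3 = 136, p_4 = 16, q_4 = 120, s_4 = 144, t_4 = 168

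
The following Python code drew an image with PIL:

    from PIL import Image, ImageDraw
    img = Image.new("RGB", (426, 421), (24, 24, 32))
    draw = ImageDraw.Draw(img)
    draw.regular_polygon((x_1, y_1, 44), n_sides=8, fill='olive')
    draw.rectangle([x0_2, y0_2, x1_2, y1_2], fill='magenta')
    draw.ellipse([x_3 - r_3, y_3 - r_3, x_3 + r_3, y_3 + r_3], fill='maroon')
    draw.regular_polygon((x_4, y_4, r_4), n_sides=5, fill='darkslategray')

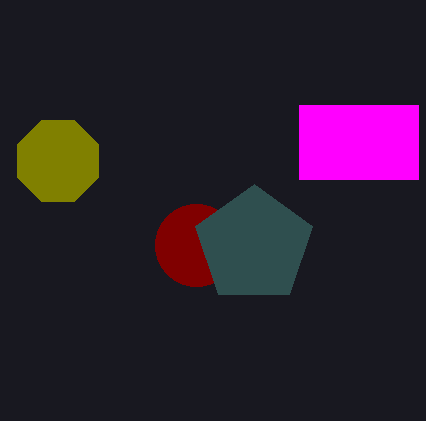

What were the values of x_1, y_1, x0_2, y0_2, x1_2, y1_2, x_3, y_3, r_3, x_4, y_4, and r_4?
x_1 = 58
y_1 = 161
x0_2 = 299
y0_2 = 105
x1_2 = 418
y1_2 = 179
x_3 = 196
y_3 = 245
r_3 = 41
x_4 = 254
y_4 = 245
r_4 = 61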